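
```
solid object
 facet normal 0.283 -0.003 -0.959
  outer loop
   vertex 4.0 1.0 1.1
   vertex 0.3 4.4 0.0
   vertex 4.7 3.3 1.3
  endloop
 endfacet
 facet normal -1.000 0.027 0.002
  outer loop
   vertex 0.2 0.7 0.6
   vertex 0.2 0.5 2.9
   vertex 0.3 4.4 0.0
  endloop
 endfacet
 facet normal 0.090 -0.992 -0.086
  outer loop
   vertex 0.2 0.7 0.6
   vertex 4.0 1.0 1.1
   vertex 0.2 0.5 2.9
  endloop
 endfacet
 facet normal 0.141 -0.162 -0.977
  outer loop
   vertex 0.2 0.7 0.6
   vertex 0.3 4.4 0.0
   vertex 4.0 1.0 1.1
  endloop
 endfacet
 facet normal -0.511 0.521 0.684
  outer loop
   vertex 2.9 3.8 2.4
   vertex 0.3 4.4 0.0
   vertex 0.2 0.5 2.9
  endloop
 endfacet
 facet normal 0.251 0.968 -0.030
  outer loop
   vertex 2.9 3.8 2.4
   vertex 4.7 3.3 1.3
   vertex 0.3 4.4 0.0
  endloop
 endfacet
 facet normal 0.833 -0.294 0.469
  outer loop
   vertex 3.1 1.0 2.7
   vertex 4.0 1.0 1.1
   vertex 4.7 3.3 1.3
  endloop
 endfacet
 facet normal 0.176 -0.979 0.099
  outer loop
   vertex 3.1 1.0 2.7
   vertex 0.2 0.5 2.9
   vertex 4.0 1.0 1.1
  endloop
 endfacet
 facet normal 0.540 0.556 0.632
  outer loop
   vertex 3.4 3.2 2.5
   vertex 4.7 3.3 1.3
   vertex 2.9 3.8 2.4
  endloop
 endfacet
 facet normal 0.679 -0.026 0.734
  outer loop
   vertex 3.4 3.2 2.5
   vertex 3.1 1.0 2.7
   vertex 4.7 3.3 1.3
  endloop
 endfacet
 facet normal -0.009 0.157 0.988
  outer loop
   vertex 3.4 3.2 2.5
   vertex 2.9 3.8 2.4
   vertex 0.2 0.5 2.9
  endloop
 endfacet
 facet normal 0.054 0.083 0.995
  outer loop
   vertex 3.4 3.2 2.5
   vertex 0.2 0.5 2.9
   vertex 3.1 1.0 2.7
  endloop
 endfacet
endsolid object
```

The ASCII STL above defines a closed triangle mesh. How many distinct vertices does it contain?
8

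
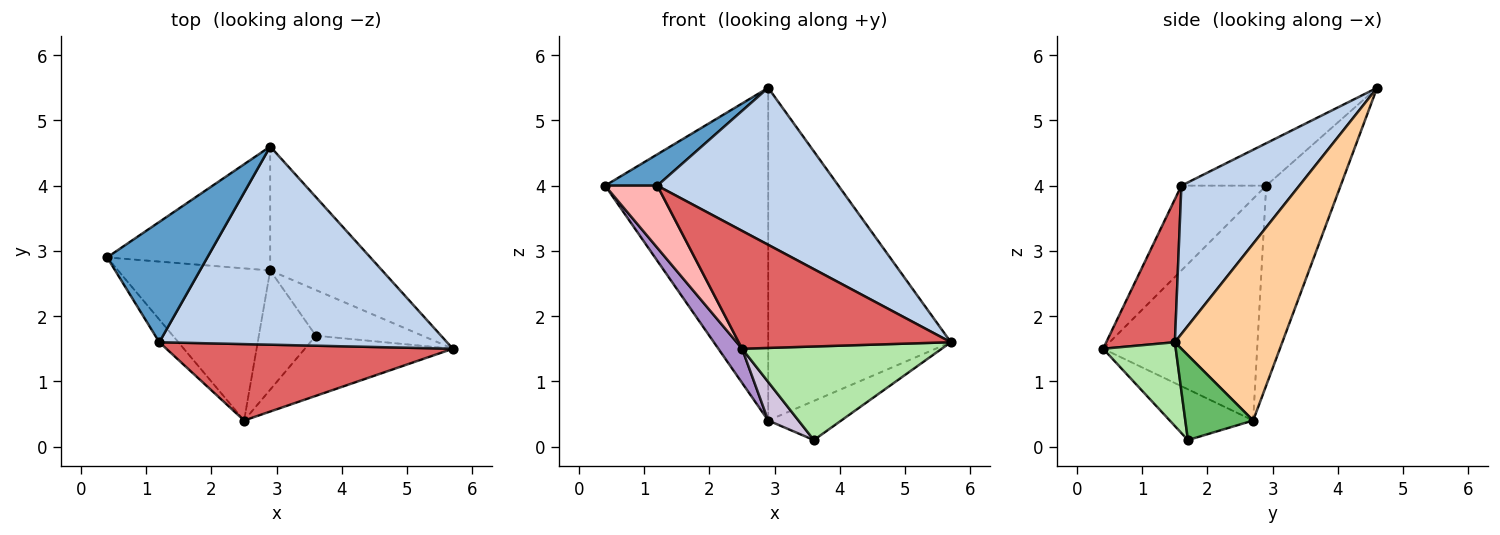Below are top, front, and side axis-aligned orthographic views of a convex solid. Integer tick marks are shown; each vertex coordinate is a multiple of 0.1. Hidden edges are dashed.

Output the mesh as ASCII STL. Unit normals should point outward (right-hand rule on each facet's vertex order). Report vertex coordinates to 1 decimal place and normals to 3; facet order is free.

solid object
 facet normal -0.379 -0.233 0.896
  outer loop
   vertex 1.2 1.6 4.0
   vertex 2.9 4.6 5.5
   vertex 0.4 2.9 4.0
  endloop
 endfacet
 facet normal 0.375 -0.576 0.727
  outer loop
   vertex 1.2 1.6 4.0
   vertex 5.7 1.5 1.6
   vertex 2.9 4.6 5.5
  endloop
 endfacet
 facet normal -0.393 0.862 -0.321
  outer loop
   vertex 2.9 2.7 0.4
   vertex 0.4 2.9 4.0
   vertex 2.9 4.6 5.5
  endloop
 endfacet
 facet normal 0.483 0.821 -0.306
  outer loop
   vertex 2.9 2.7 0.4
   vertex 2.9 4.6 5.5
   vertex 5.7 1.5 1.6
  endloop
 endfacet
 facet normal 0.517 0.557 -0.650
  outer loop
   vertex 2.9 2.7 0.4
   vertex 5.7 1.5 1.6
   vertex 3.6 1.7 0.1
  endloop
 endfacet
 facet normal 0.293 -0.804 -0.517
  outer loop
   vertex 2.5 0.4 1.5
   vertex 3.6 1.7 0.1
   vertex 5.7 1.5 1.6
  endloop
 endfacet
 facet normal 0.262 -0.810 0.525
  outer loop
   vertex 2.5 0.4 1.5
   vertex 5.7 1.5 1.6
   vertex 1.2 1.6 4.0
  endloop
 endfacet
 facet normal -0.836 -0.515 -0.188
  outer loop
   vertex 2.5 0.4 1.5
   vertex 1.2 1.6 4.0
   vertex 0.4 2.9 4.0
  endloop
 endfacet
 facet normal -0.818 -0.126 -0.561
  outer loop
   vertex 2.5 0.4 1.5
   vertex 0.4 2.9 4.0
   vertex 2.9 2.7 0.4
  endloop
 endfacet
 facet normal -0.646 -0.235 -0.726
  outer loop
   vertex 2.5 0.4 1.5
   vertex 2.9 2.7 0.4
   vertex 3.6 1.7 0.1
  endloop
 endfacet
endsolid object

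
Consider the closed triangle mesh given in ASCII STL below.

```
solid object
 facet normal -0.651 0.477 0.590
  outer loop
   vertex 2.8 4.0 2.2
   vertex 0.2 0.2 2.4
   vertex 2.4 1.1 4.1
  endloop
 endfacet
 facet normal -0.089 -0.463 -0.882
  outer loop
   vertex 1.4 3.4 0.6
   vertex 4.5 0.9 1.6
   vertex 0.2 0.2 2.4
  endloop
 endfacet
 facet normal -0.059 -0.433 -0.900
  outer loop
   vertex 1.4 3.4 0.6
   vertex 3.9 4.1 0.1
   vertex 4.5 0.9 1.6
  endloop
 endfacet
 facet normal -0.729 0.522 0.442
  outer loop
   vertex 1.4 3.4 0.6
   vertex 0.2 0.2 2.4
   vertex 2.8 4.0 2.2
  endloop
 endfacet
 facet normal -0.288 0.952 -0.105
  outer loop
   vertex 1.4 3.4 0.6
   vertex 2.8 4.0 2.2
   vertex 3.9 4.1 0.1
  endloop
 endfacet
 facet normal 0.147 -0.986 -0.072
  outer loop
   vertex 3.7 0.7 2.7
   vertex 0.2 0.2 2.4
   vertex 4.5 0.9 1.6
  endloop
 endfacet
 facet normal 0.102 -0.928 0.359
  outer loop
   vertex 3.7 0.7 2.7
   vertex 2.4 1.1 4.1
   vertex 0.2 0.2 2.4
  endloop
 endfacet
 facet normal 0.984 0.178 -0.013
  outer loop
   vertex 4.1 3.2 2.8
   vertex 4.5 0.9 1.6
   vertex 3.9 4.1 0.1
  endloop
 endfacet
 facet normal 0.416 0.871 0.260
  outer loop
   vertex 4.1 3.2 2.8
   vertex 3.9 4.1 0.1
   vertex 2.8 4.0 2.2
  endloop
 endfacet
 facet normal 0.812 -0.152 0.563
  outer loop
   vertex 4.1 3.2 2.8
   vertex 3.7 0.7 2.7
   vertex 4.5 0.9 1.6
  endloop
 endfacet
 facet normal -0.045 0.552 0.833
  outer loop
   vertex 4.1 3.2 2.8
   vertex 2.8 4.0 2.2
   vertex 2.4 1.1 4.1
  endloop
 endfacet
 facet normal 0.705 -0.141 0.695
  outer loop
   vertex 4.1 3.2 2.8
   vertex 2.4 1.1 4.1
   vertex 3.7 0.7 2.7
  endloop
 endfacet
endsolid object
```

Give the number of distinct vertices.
8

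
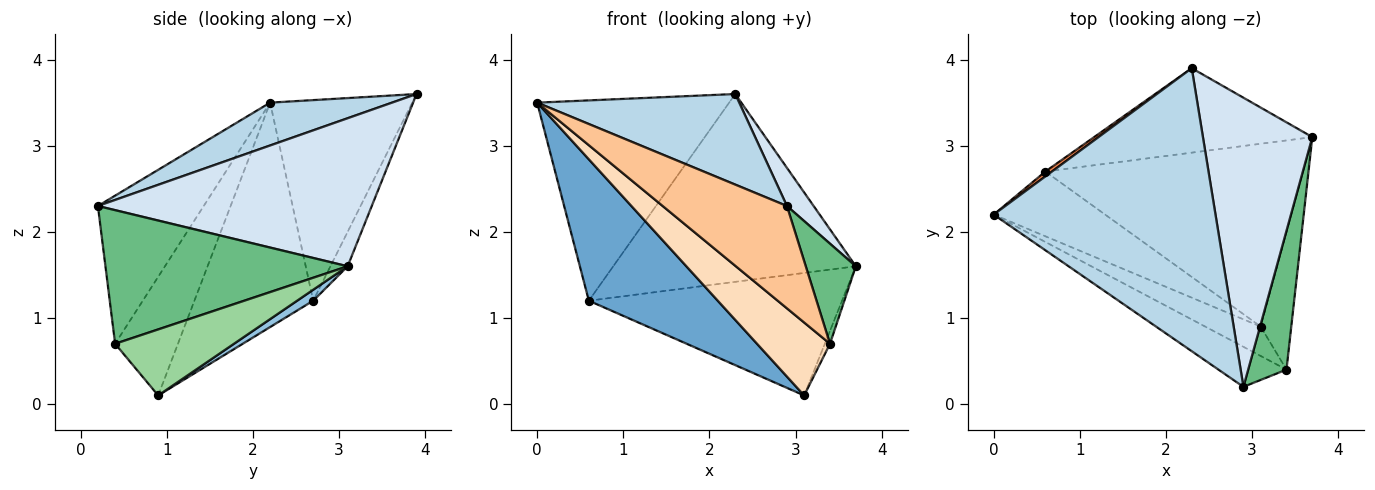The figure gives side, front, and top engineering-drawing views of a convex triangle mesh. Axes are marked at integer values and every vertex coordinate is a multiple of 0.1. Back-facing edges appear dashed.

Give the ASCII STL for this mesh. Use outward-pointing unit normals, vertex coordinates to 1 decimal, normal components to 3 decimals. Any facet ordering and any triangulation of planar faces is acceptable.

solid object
 facet normal -0.642 -0.697 -0.319
  outer loop
   vertex 0.6 2.7 1.2
   vertex 3.1 0.9 0.1
   vertex 0.0 2.2 3.5
  endloop
 endfacet
 facet normal 0.035 0.556 -0.830
  outer loop
   vertex 0.6 2.7 1.2
   vertex 3.7 3.1 1.6
   vertex 3.1 0.9 0.1
  endloop
 endfacet
 facet normal 0.181 -0.300 0.937
  outer loop
   vertex 2.3 3.9 3.6
   vertex 0.0 2.2 3.5
   vertex 2.9 0.2 2.3
  endloop
 endfacet
 facet normal 0.802 -0.078 0.593
  outer loop
   vertex 2.3 3.9 3.6
   vertex 2.9 0.2 2.3
   vertex 3.7 3.1 1.6
  endloop
 endfacet
 facet normal -0.595 0.804 0.020
  outer loop
   vertex 2.3 3.9 3.6
   vertex 0.6 2.7 1.2
   vertex 0.0 2.2 3.5
  endloop
 endfacet
 facet normal -0.065 0.910 -0.409
  outer loop
   vertex 2.3 3.9 3.6
   vertex 3.7 3.1 1.6
   vertex 0.6 2.7 1.2
  endloop
 endfacet
 facet normal -0.621 -0.730 -0.285
  outer loop
   vertex 3.4 0.4 0.7
   vertex 2.9 0.2 2.3
   vertex 0.0 2.2 3.5
  endloop
 endfacet
 facet normal -0.624 -0.725 -0.292
  outer loop
   vertex 3.4 0.4 0.7
   vertex 0.0 2.2 3.5
   vertex 3.1 0.9 0.1
  endloop
 endfacet
 facet normal 0.943 -0.195 0.270
  outer loop
   vertex 3.4 0.4 0.7
   vertex 3.7 3.1 1.6
   vertex 2.9 0.2 2.3
  endloop
 endfacet
 facet normal 0.906 0.039 -0.420
  outer loop
   vertex 3.4 0.4 0.7
   vertex 3.1 0.9 0.1
   vertex 3.7 3.1 1.6
  endloop
 endfacet
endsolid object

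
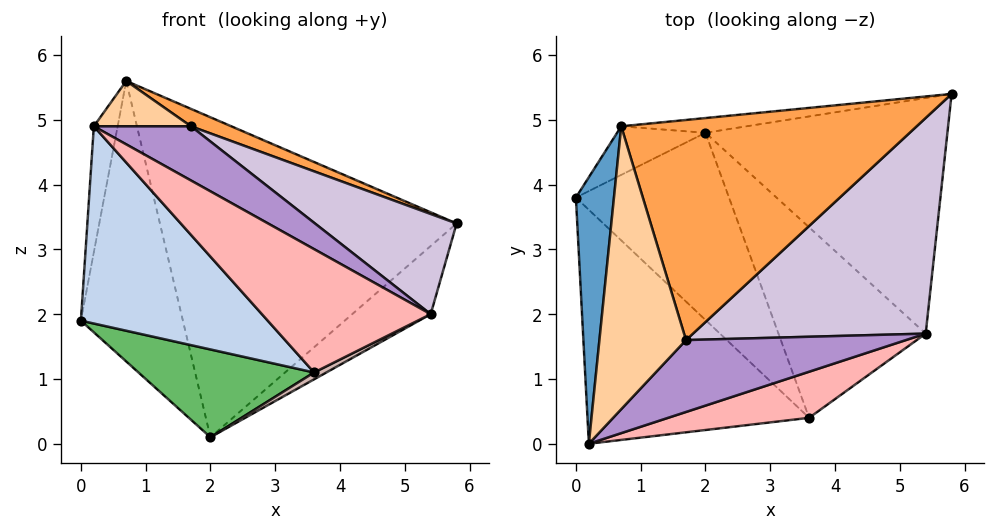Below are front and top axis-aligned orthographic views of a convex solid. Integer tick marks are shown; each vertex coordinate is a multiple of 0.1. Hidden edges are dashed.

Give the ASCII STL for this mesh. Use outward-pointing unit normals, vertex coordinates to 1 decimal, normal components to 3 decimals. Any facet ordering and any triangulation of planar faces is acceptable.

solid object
 facet normal -0.984 0.077 0.163
  outer loop
   vertex 0.7 4.9 5.6
   vertex 0.0 3.8 1.9
   vertex 0.2 0.0 4.9
  endloop
 endfacet
 facet normal -0.614 -0.509 -0.603
  outer loop
   vertex 3.6 0.4 1.1
   vertex 0.2 0.0 4.9
   vertex 0.0 3.8 1.9
  endloop
 endfacet
 facet normal 0.401 -0.072 0.913
  outer loop
   vertex 1.7 1.6 4.9
   vertex 5.8 5.4 3.4
   vertex 0.7 4.9 5.6
  endloop
 endfacet
 facet normal 0.166 -0.156 0.974
  outer loop
   vertex 1.7 1.6 4.9
   vertex 0.7 4.9 5.6
   vertex 0.2 0.0 4.9
  endloop
 endfacet
 facet normal -0.516 -0.364 -0.775
  outer loop
   vertex 2.0 4.8 0.1
   vertex 3.6 0.4 1.1
   vertex 0.0 3.8 1.9
  endloop
 endfacet
 facet normal -0.543 0.828 -0.143
  outer loop
   vertex 2.0 4.8 0.1
   vertex 0.0 3.8 1.9
   vertex 0.7 4.9 5.6
  endloop
 endfacet
 facet normal -0.117 0.992 -0.046
  outer loop
   vertex 2.0 4.8 0.1
   vertex 0.7 4.9 5.6
   vertex 5.8 5.4 3.4
  endloop
 endfacet
 facet normal 0.448 -0.837 0.313
  outer loop
   vertex 5.4 1.7 2.0
   vertex 0.2 0.0 4.9
   vertex 3.6 0.4 1.1
  endloop
 endfacet
 facet normal 0.540 -0.507 0.672
  outer loop
   vertex 5.4 1.7 2.0
   vertex 1.7 1.6 4.9
   vertex 0.2 0.0 4.9
  endloop
 endfacet
 facet normal 0.585 -0.341 0.735
  outer loop
   vertex 5.4 1.7 2.0
   vertex 5.8 5.4 3.4
   vertex 1.7 1.6 4.9
  endloop
 endfacet
 facet normal 0.620 0.218 -0.754
  outer loop
   vertex 5.4 1.7 2.0
   vertex 2.0 4.8 0.1
   vertex 5.8 5.4 3.4
  endloop
 endfacet
 facet normal 0.465 -0.032 -0.885
  outer loop
   vertex 5.4 1.7 2.0
   vertex 3.6 0.4 1.1
   vertex 2.0 4.8 0.1
  endloop
 endfacet
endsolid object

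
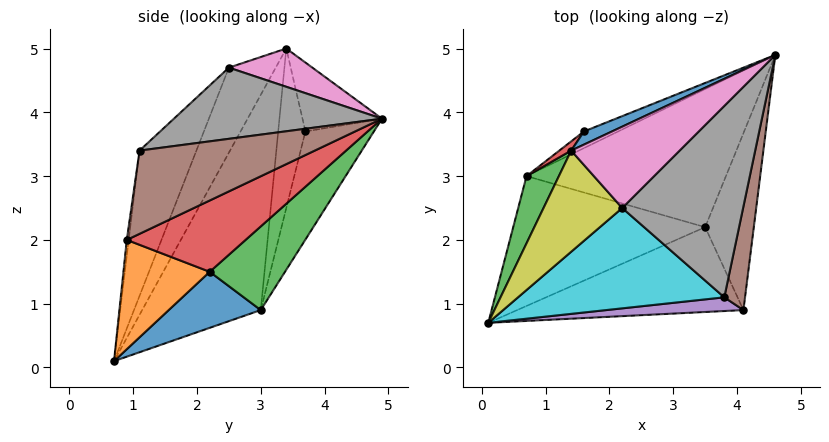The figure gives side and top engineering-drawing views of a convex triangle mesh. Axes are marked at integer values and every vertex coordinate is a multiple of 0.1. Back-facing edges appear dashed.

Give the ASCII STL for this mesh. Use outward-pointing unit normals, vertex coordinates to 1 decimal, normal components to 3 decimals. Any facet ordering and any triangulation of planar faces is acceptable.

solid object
 facet normal -0.376 0.914 0.153
  outer loop
   vertex 1.6 3.7 3.7
   vertex 1.4 3.4 5.0
   vertex 4.6 4.9 3.9
  endloop
 endfacet
 facet normal -0.362 0.925 -0.115
  outer loop
   vertex 0.7 3.0 0.9
   vertex 1.6 3.7 3.7
   vertex 4.6 4.9 3.9
  endloop
 endfacet
 facet normal -0.968 0.202 0.146
  outer loop
   vertex 0.7 3.0 0.9
   vertex 0.1 0.7 0.1
   vertex 1.4 3.4 5.0
  endloop
 endfacet
 facet normal -0.710 0.702 0.053
  outer loop
   vertex 0.7 3.0 0.9
   vertex 1.4 3.4 5.0
   vertex 1.6 3.7 3.7
  endloop
 endfacet
 facet normal -0.016 -0.990 0.138
  outer loop
   vertex 4.1 0.9 2.0
   vertex 3.8 1.1 3.4
   vertex 0.1 0.7 0.1
  endloop
 endfacet
 facet normal 0.944 -0.230 0.235
  outer loop
   vertex 4.1 0.9 2.0
   vertex 4.6 4.9 3.9
   vertex 3.8 1.1 3.4
  endloop
 endfacet
 facet normal 0.333 -0.018 0.943
  outer loop
   vertex 2.2 2.5 4.7
   vertex 4.6 4.9 3.9
   vertex 1.4 3.4 5.0
  endloop
 endfacet
 facet normal 0.496 -0.215 0.842
  outer loop
   vertex 2.2 2.5 4.7
   vertex 3.8 1.1 3.4
   vertex 4.6 4.9 3.9
  endloop
 endfacet
 facet normal -0.551 -0.660 0.510
  outer loop
   vertex 2.2 2.5 4.7
   vertex 1.4 3.4 5.0
   vertex 0.1 0.7 0.1
  endloop
 endfacet
 facet normal -0.332 -0.817 0.471
  outer loop
   vertex 2.2 2.5 4.7
   vertex 0.1 0.7 0.1
   vertex 3.8 1.1 3.4
  endloop
 endfacet
 facet normal 0.271 0.252 -0.929
  outer loop
   vertex 3.5 2.2 1.5
   vertex 0.1 0.7 0.1
   vertex 0.7 3.0 0.9
  endloop
 endfacet
 facet normal 0.430 -0.144 -0.891
  outer loop
   vertex 3.5 2.2 1.5
   vertex 4.1 0.9 2.0
   vertex 0.1 0.7 0.1
  endloop
 endfacet
 facet normal 0.323 0.552 -0.769
  outer loop
   vertex 3.5 2.2 1.5
   vertex 0.7 3.0 0.9
   vertex 4.6 4.9 3.9
  endloop
 endfacet
 facet normal 0.815 0.162 -0.556
  outer loop
   vertex 3.5 2.2 1.5
   vertex 4.6 4.9 3.9
   vertex 4.1 0.9 2.0
  endloop
 endfacet
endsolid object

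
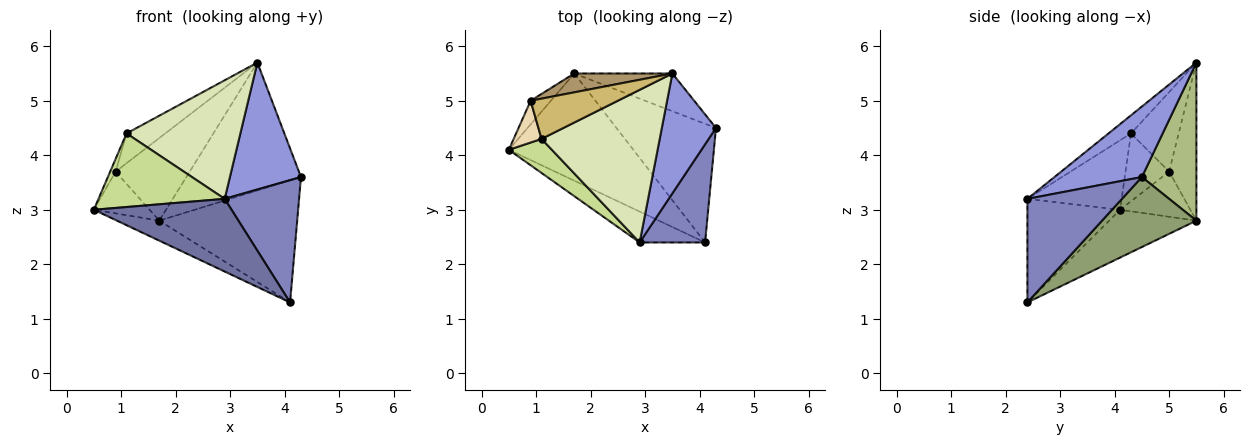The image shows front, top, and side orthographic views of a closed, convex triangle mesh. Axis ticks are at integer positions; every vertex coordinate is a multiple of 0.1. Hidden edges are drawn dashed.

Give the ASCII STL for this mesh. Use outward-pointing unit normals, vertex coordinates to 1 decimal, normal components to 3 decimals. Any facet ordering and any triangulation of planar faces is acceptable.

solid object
 facet normal -0.527 -0.782 -0.333
  outer loop
   vertex 2.9 2.4 3.2
   vertex 0.5 4.1 3.0
   vertex 4.1 2.4 1.3
  endloop
 endfacet
 facet normal 0.704 -0.554 0.445
  outer loop
   vertex 2.9 2.4 3.2
   vertex 4.1 2.4 1.3
   vertex 4.3 4.5 3.6
  endloop
 endfacet
 facet normal 0.667 -0.542 0.512
  outer loop
   vertex 3.5 5.5 5.7
   vertex 2.9 2.4 3.2
   vertex 4.3 4.5 3.6
  endloop
 endfacet
 facet normal -0.353 0.171 -0.920
  outer loop
   vertex 1.7 5.5 2.8
   vertex 4.1 2.4 1.3
   vertex 0.5 4.1 3.0
  endloop
 endfacet
 facet normal 0.440 0.644 -0.626
  outer loop
   vertex 1.7 5.5 2.8
   vertex 4.3 4.5 3.6
   vertex 4.1 2.4 1.3
  endloop
 endfacet
 facet normal 0.415 0.873 -0.258
  outer loop
   vertex 1.7 5.5 2.8
   vertex 3.5 5.5 5.7
   vertex 4.3 4.5 3.6
  endloop
 endfacet
 facet normal -0.561 -0.751 0.348
  outer loop
   vertex 1.1 4.3 4.4
   vertex 0.5 4.1 3.0
   vertex 2.9 2.4 3.2
  endloop
 endfacet
 facet normal -0.120 -0.609 0.784
  outer loop
   vertex 1.1 4.3 4.4
   vertex 2.9 2.4 3.2
   vertex 3.5 5.5 5.7
  endloop
 endfacet
 facet normal -0.338 0.918 0.210
  outer loop
   vertex 0.9 5.0 3.7
   vertex 3.5 5.5 5.7
   vertex 1.7 5.5 2.8
  endloop
 endfacet
 facet normal -0.591 0.480 0.649
  outer loop
   vertex 0.9 5.0 3.7
   vertex 1.1 4.3 4.4
   vertex 3.5 5.5 5.7
  endloop
 endfacet
 facet normal -0.739 0.586 -0.331
  outer loop
   vertex 0.9 5.0 3.7
   vertex 1.7 5.5 2.8
   vertex 0.5 4.1 3.0
  endloop
 endfacet
 facet normal -0.919 0.115 0.377
  outer loop
   vertex 0.9 5.0 3.7
   vertex 0.5 4.1 3.0
   vertex 1.1 4.3 4.4
  endloop
 endfacet
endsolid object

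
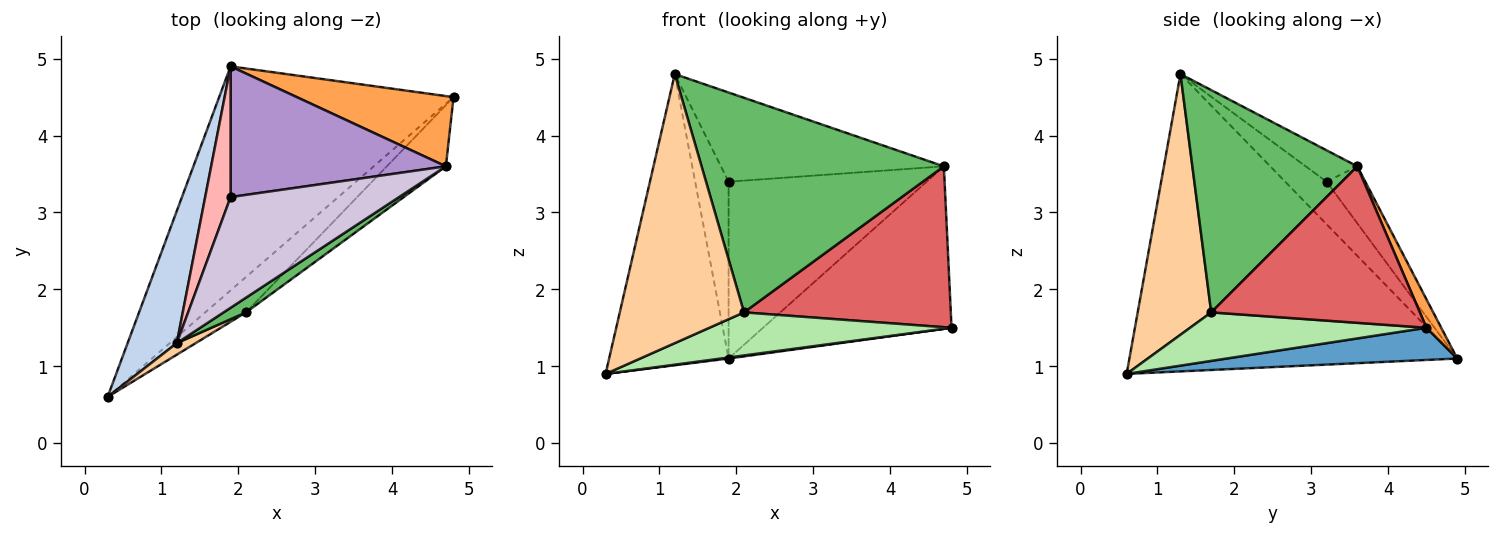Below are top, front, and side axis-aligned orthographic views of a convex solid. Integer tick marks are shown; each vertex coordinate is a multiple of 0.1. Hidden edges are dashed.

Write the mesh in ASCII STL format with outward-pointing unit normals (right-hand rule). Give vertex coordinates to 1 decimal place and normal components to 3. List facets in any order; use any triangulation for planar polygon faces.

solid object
 facet normal 0.136 -0.005 -0.991
  outer loop
   vertex 1.9 4.9 1.1
   vertex 4.8 4.5 1.5
   vertex 0.3 0.6 0.9
  endloop
 endfacet
 facet normal -0.928 0.338 0.154
  outer loop
   vertex 1.2 1.3 4.8
   vertex 1.9 4.9 1.1
   vertex 0.3 0.6 0.9
  endloop
 endfacet
 facet normal 0.072 0.916 0.396
  outer loop
   vertex 4.7 3.6 3.6
   vertex 4.8 4.5 1.5
   vertex 1.9 4.9 1.1
  endloop
 endfacet
 facet normal 0.509 -0.860 0.037
  outer loop
   vertex 2.1 1.7 1.7
   vertex 1.2 1.3 4.8
   vertex 0.3 0.6 0.9
  endloop
 endfacet
 facet normal 0.562 -0.825 0.057
  outer loop
   vertex 2.1 1.7 1.7
   vertex 4.7 3.6 3.6
   vertex 1.2 1.3 4.8
  endloop
 endfacet
 facet normal 0.602 -0.617 -0.507
  outer loop
   vertex 2.1 1.7 1.7
   vertex 0.3 0.6 0.9
   vertex 4.8 4.5 1.5
  endloop
 endfacet
 facet normal 0.686 -0.680 -0.259
  outer loop
   vertex 2.1 1.7 1.7
   vertex 4.8 4.5 1.5
   vertex 4.7 3.6 3.6
  endloop
 endfacet
 facet normal -0.705 0.570 0.422
  outer loop
   vertex 1.9 3.2 3.4
   vertex 1.9 4.9 1.1
   vertex 1.2 1.3 4.8
  endloop
 endfacet
 facet normal -0.155 0.794 0.587
  outer loop
   vertex 1.9 3.2 3.4
   vertex 4.7 3.6 3.6
   vertex 1.9 4.9 1.1
  endloop
 endfacet
 facet normal -0.144 0.621 0.771
  outer loop
   vertex 1.9 3.2 3.4
   vertex 1.2 1.3 4.8
   vertex 4.7 3.6 3.6
  endloop
 endfacet
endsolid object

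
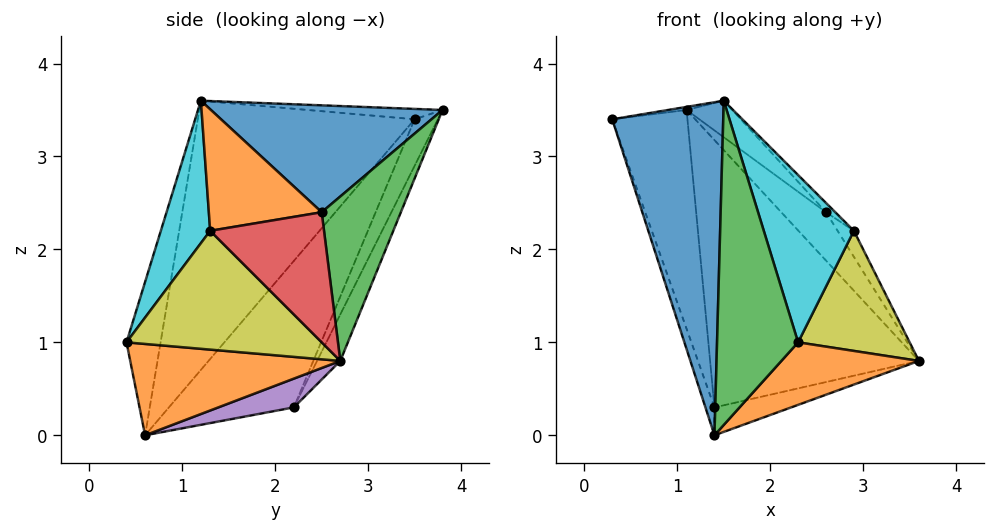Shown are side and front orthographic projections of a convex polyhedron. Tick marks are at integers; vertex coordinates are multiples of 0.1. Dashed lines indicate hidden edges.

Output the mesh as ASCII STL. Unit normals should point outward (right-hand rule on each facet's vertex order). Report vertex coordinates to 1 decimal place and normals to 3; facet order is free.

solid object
 facet normal -0.886 -0.453 0.100
  outer loop
   vertex 1.5 1.2 3.6
   vertex 0.3 3.5 3.4
   vertex 1.4 0.6 0.0
  endloop
 endfacet
 facet normal 0.634 -0.415 -0.653
  outer loop
   vertex 2.3 0.4 1.0
   vertex 1.4 0.6 0.0
   vertex 3.6 2.7 0.8
  endloop
 endfacet
 facet normal -0.382 -0.910 0.162
  outer loop
   vertex 2.3 0.4 1.0
   vertex 1.5 1.2 3.6
   vertex 1.4 0.6 0.0
  endloop
 endfacet
 facet normal -0.931 0.067 -0.359
  outer loop
   vertex 1.4 2.2 0.3
   vertex 1.4 0.6 0.0
   vertex 0.3 3.5 3.4
  endloop
 endfacet
 facet normal 0.179 0.181 -0.967
  outer loop
   vertex 1.4 2.2 0.3
   vertex 3.6 2.7 0.8
   vertex 1.4 0.6 0.0
  endloop
 endfacet
 facet normal -0.131 0.018 0.991
  outer loop
   vertex 1.1 3.8 3.5
   vertex 0.3 3.5 3.4
   vertex 1.5 1.2 3.6
  endloop
 endfacet
 facet normal -0.263 0.853 -0.451
  outer loop
   vertex 1.1 3.8 3.5
   vertex 1.4 2.2 0.3
   vertex 0.3 3.5 3.4
  endloop
 endfacet
 facet normal -0.099 0.886 -0.452
  outer loop
   vertex 1.1 3.8 3.5
   vertex 3.6 2.7 0.8
   vertex 1.4 2.2 0.3
  endloop
 endfacet
 facet normal 0.867 -0.495 -0.062
  outer loop
   vertex 2.9 1.3 2.2
   vertex 2.3 0.4 1.0
   vertex 3.6 2.7 0.8
  endloop
 endfacet
 facet normal 0.443 -0.809 0.385
  outer loop
   vertex 2.9 1.3 2.2
   vertex 1.5 1.2 3.6
   vertex 2.3 0.4 1.0
  endloop
 endfacet
 facet normal 0.657 0.130 0.743
  outer loop
   vertex 2.6 2.5 2.4
   vertex 1.1 3.8 3.5
   vertex 1.5 1.2 3.6
  endloop
 endfacet
 facet normal 0.704 0.058 0.708
  outer loop
   vertex 2.6 2.5 2.4
   vertex 1.5 1.2 3.6
   vertex 2.9 1.3 2.2
  endloop
 endfacet
 facet normal 0.745 0.421 0.518
  outer loop
   vertex 2.6 2.5 2.4
   vertex 3.6 2.7 0.8
   vertex 1.1 3.8 3.5
  endloop
 endfacet
 facet normal 0.835 0.119 0.537
  outer loop
   vertex 2.6 2.5 2.4
   vertex 2.9 1.3 2.2
   vertex 3.6 2.7 0.8
  endloop
 endfacet
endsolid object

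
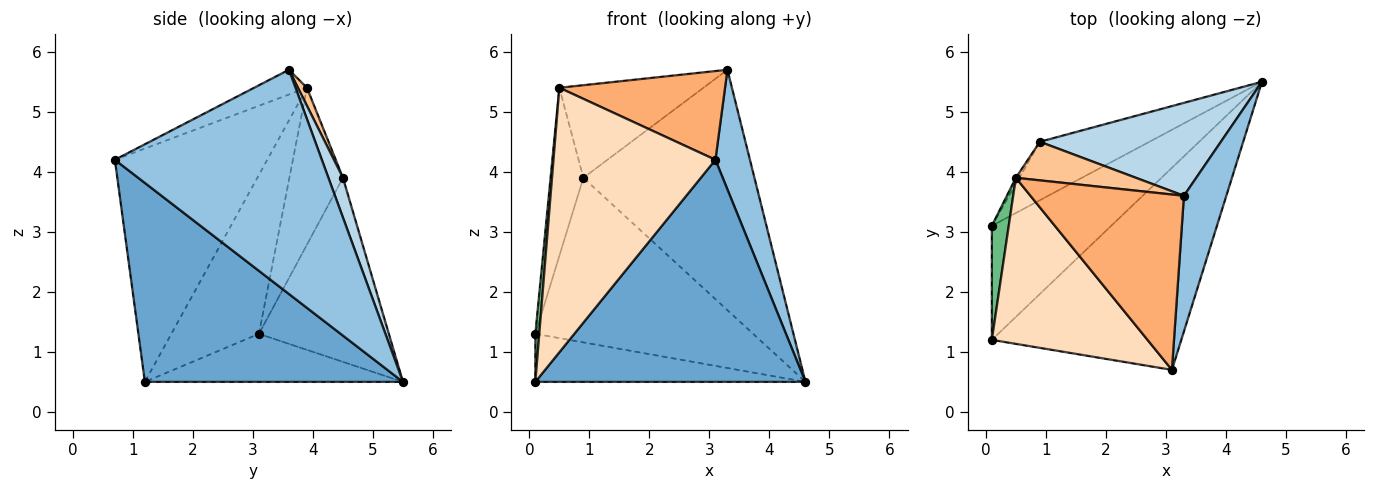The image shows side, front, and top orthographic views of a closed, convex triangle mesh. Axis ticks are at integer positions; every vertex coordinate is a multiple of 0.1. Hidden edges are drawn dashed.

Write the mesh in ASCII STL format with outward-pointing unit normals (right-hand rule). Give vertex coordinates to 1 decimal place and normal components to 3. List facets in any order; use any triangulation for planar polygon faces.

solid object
 facet normal 0.577 -0.604 -0.550
  outer loop
   vertex 3.1 0.7 4.2
   vertex 0.1 1.2 0.5
   vertex 4.6 5.5 0.5
  endloop
 endfacet
 facet normal 0.970 -0.162 0.183
  outer loop
   vertex 3.3 3.6 5.7
   vertex 3.1 0.7 4.2
   vertex 4.6 5.5 0.5
  endloop
 endfacet
 facet normal 0.079 0.930 0.359
  outer loop
   vertex 0.9 4.5 3.9
   vertex 3.3 3.6 5.7
   vertex 4.6 5.5 0.5
  endloop
 endfacet
 facet normal -0.348 0.364 -0.864
  outer loop
   vertex 0.1 3.1 1.3
   vertex 4.6 5.5 0.5
   vertex 0.1 1.2 0.5
  endloop
 endfacet
 facet normal -0.490 0.822 -0.292
  outer loop
   vertex 0.1 3.1 1.3
   vertex 0.9 4.5 3.9
   vertex 4.6 5.5 0.5
  endloop
 endfacet
 facet normal -0.143 -0.447 0.883
  outer loop
   vertex 0.5 3.9 5.4
   vertex 3.1 0.7 4.2
   vertex 3.3 3.6 5.7
  endloop
 endfacet
 facet normal 0.058 0.922 0.384
  outer loop
   vertex 0.5 3.9 5.4
   vertex 3.3 3.6 5.7
   vertex 0.9 4.5 3.9
  endloop
 endfacet
 facet normal -0.623 -0.662 0.416
  outer loop
   vertex 0.5 3.9 5.4
   vertex 0.1 1.2 0.5
   vertex 3.1 0.7 4.2
  endloop
 endfacet
 facet normal -0.993 -0.044 0.106
  outer loop
   vertex 0.5 3.9 5.4
   vertex 0.1 3.1 1.3
   vertex 0.1 1.2 0.5
  endloop
 endfacet
 facet normal -0.853 0.522 -0.019
  outer loop
   vertex 0.5 3.9 5.4
   vertex 0.9 4.5 3.9
   vertex 0.1 3.1 1.3
  endloop
 endfacet
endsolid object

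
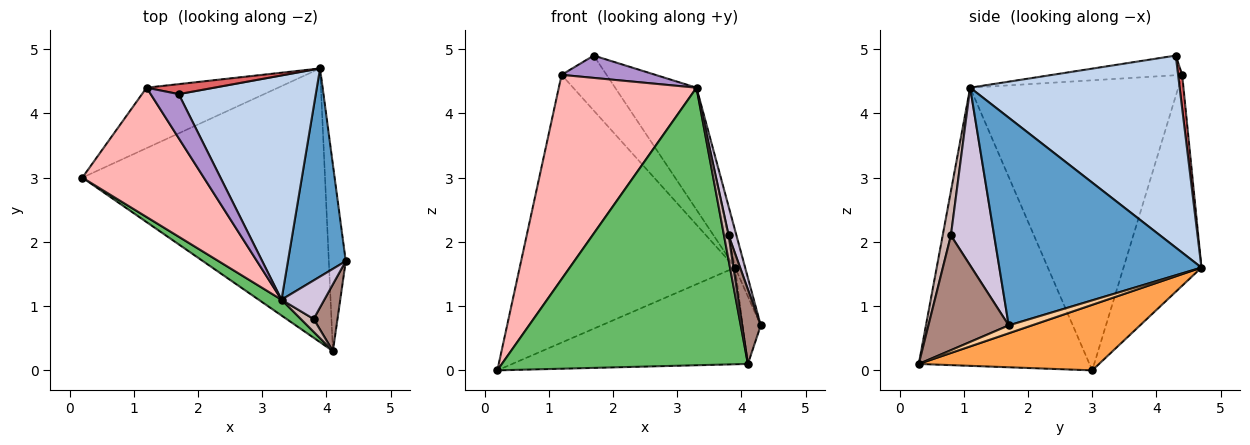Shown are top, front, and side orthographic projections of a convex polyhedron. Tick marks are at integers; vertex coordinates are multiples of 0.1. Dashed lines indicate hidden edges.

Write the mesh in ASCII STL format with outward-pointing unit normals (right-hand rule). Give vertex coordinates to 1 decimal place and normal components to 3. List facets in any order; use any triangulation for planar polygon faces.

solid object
 facet normal 0.962 0.048 0.268
  outer loop
   vertex 3.3 1.1 4.4
   vertex 4.3 1.7 0.7
   vertex 3.9 4.7 1.6
  endloop
 endfacet
 facet normal 0.776 0.301 0.554
  outer loop
   vertex 3.3 1.1 4.4
   vertex 3.9 4.7 1.6
   vertex 1.7 4.3 4.9
  endloop
 endfacet
 facet normal 0.247 0.323 -0.914
  outer loop
   vertex 4.1 0.3 0.1
   vertex 0.2 3.0 0.0
   vertex 3.9 4.7 1.6
  endloop
 endfacet
 facet normal 0.401 0.312 -0.861
  outer loop
   vertex 4.1 0.3 0.1
   vertex 3.9 4.7 1.6
   vertex 4.3 1.7 0.7
  endloop
 endfacet
 facet normal -0.569 -0.821 0.047
  outer loop
   vertex 4.1 0.3 0.1
   vertex 3.3 1.1 4.4
   vertex 0.2 3.0 0.0
  endloop
 endfacet
 facet normal -0.333 0.920 -0.208
  outer loop
   vertex 1.2 4.4 4.6
   vertex 3.9 4.7 1.6
   vertex 0.2 3.0 0.0
  endloop
 endfacet
 facet normal 0.089 0.980 0.178
  outer loop
   vertex 1.2 4.4 4.6
   vertex 1.7 4.3 4.9
   vertex 3.9 4.7 1.6
  endloop
 endfacet
 facet normal -0.787 -0.521 0.330
  outer loop
   vertex 1.2 4.4 4.6
   vertex 0.2 3.0 0.0
   vertex 3.3 1.1 4.4
  endloop
 endfacet
 facet normal -0.530 -0.383 0.756
  outer loop
   vertex 1.2 4.4 4.6
   vertex 3.3 1.1 4.4
   vertex 1.7 4.3 4.9
  endloop
 endfacet
 facet normal 0.958 -0.173 0.231
  outer loop
   vertex 3.8 0.8 2.1
   vertex 4.3 1.7 0.7
   vertex 3.3 1.1 4.4
  endloop
 endfacet
 facet normal 0.955 -0.221 0.199
  outer loop
   vertex 3.8 0.8 2.1
   vertex 4.1 0.3 0.1
   vertex 4.3 1.7 0.7
  endloop
 endfacet
 facet normal 0.844 -0.476 0.246
  outer loop
   vertex 3.8 0.8 2.1
   vertex 3.3 1.1 4.4
   vertex 4.1 0.3 0.1
  endloop
 endfacet
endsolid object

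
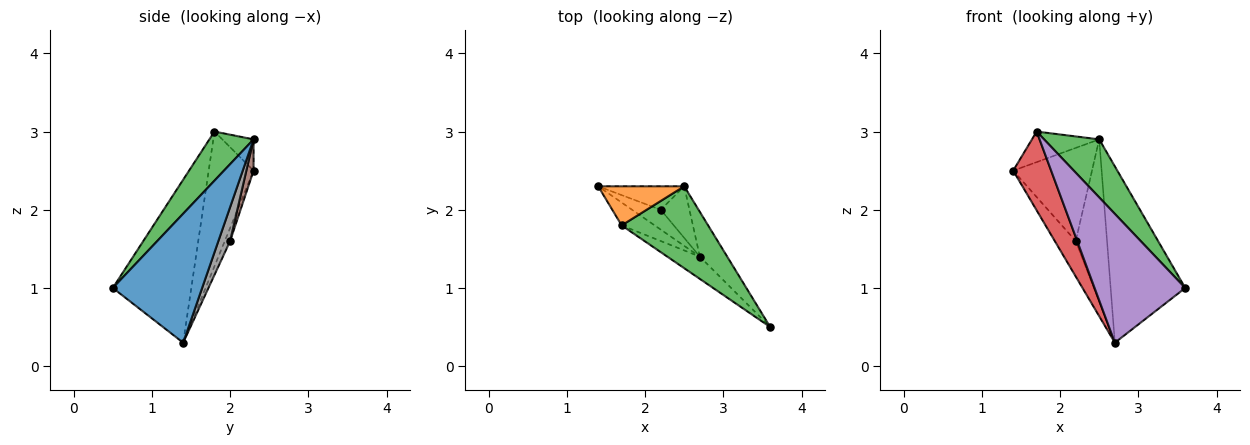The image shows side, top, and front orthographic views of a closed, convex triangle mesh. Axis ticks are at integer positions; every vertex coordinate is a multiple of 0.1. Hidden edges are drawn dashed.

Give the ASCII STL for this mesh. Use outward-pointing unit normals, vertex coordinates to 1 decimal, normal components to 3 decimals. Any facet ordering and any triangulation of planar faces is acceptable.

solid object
 facet normal 0.758 0.633 -0.161
  outer loop
   vertex 2.7 1.4 0.3
   vertex 2.5 2.3 2.9
   vertex 3.6 0.5 1.0
  endloop
 endfacet
 facet normal -0.275 0.592 0.757
  outer loop
   vertex 1.7 1.8 3.0
   vertex 2.5 2.3 2.9
   vertex 1.4 2.3 2.5
  endloop
 endfacet
 facet normal 0.420 -0.525 0.740
  outer loop
   vertex 1.7 1.8 3.0
   vertex 3.6 0.5 1.0
   vertex 2.5 2.3 2.9
  endloop
 endfacet
 facet normal -0.751 -0.634 -0.184
  outer loop
   vertex 1.7 1.8 3.0
   vertex 1.4 2.3 2.5
   vertex 2.7 1.4 0.3
  endloop
 endfacet
 facet normal -0.649 -0.750 -0.129
  outer loop
   vertex 1.7 1.8 3.0
   vertex 2.7 1.4 0.3
   vertex 3.6 0.5 1.0
  endloop
 endfacet
 facet normal 0.088 0.966 -0.243
  outer loop
   vertex 2.2 2.0 1.6
   vertex 1.4 2.3 2.5
   vertex 2.5 2.3 2.9
  endloop
 endfacet
 facet normal -0.217 0.852 -0.477
  outer loop
   vertex 2.2 2.0 1.6
   vertex 2.7 1.4 0.3
   vertex 1.4 2.3 2.5
  endloop
 endfacet
 facet normal 0.337 0.898 -0.285
  outer loop
   vertex 2.2 2.0 1.6
   vertex 2.5 2.3 2.9
   vertex 2.7 1.4 0.3
  endloop
 endfacet
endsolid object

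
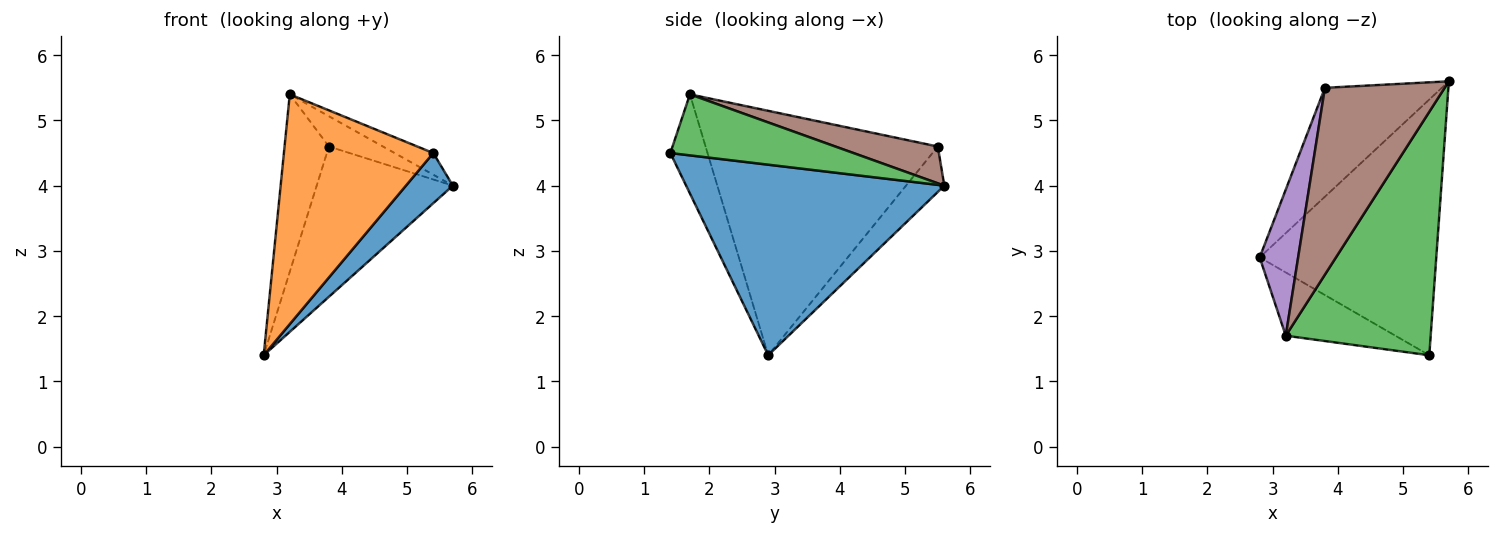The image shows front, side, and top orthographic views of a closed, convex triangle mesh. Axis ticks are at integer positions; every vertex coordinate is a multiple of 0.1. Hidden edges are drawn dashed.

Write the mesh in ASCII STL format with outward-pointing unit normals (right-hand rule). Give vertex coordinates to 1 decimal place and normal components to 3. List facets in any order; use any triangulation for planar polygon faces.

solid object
 facet normal 0.727 -0.132 -0.674
  outer loop
   vertex 5.4 1.4 4.5
   vertex 2.8 2.9 1.4
   vertex 5.7 5.6 4.0
  endloop
 endfacet
 facet normal -0.233 -0.938 -0.258
  outer loop
   vertex 3.2 1.7 5.4
   vertex 2.8 2.9 1.4
   vertex 5.4 1.4 4.5
  endloop
 endfacet
 facet normal 0.387 0.082 0.918
  outer loop
   vertex 3.2 1.7 5.4
   vertex 5.4 1.4 4.5
   vertex 5.7 5.6 4.0
  endloop
 endfacet
 facet normal -0.222 0.790 -0.572
  outer loop
   vertex 3.8 5.5 4.6
   vertex 5.7 5.6 4.0
   vertex 2.8 2.9 1.4
  endloop
 endfacet
 facet normal -0.971 0.185 0.153
  outer loop
   vertex 3.8 5.5 4.6
   vertex 2.8 2.9 1.4
   vertex 3.2 1.7 5.4
  endloop
 endfacet
 facet normal 0.290 0.153 0.945
  outer loop
   vertex 3.8 5.5 4.6
   vertex 3.2 1.7 5.4
   vertex 5.7 5.6 4.0
  endloop
 endfacet
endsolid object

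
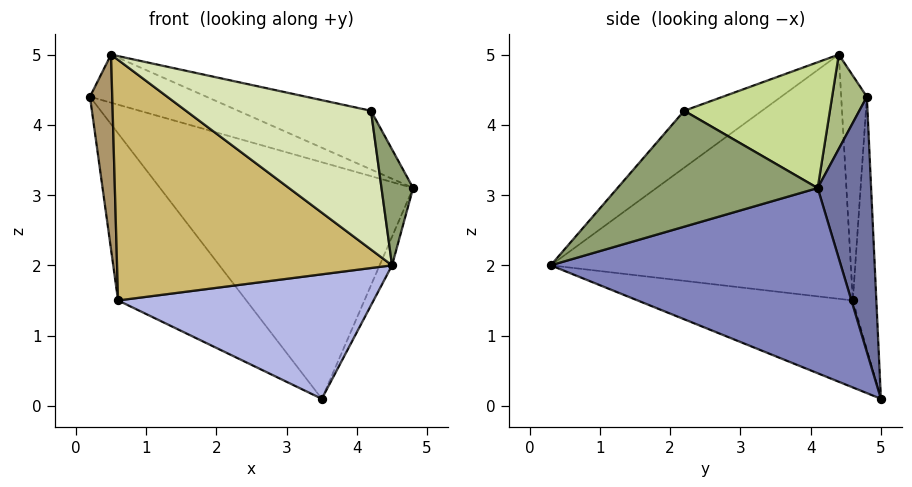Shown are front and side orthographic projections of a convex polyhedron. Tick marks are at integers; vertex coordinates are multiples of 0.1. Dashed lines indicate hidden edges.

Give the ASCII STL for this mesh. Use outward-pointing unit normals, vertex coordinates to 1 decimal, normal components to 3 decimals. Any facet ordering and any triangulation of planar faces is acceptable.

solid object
 facet normal 0.202 0.959 0.200
  outer loop
   vertex 3.5 5.0 0.1
   vertex 0.2 4.8 4.4
   vertex 4.8 4.1 3.1
  endloop
 endfacet
 facet normal 0.921 0.039 -0.387
  outer loop
   vertex 3.5 5.0 0.1
   vertex 4.8 4.1 3.1
   vertex 4.5 0.3 2.0
  endloop
 endfacet
 facet normal -0.180 0.979 -0.092
  outer loop
   vertex 0.6 4.6 1.5
   vertex 0.2 4.8 4.4
   vertex 3.5 5.0 0.1
  endloop
 endfacet
 facet normal -0.349 -0.414 -0.841
  outer loop
   vertex 0.6 4.6 1.5
   vertex 3.5 5.0 0.1
   vertex 4.5 0.3 2.0
  endloop
 endfacet
 facet normal 0.954 -0.151 0.260
  outer loop
   vertex 4.2 2.2 4.2
   vertex 4.5 0.3 2.0
   vertex 4.8 4.1 3.1
  endloop
 endfacet
 facet normal 0.256 0.858 0.444
  outer loop
   vertex 0.5 4.4 5.0
   vertex 4.8 4.1 3.1
   vertex 0.2 4.8 4.4
  endloop
 endfacet
 facet normal 0.398 0.362 0.843
  outer loop
   vertex 0.5 4.4 5.0
   vertex 4.2 2.2 4.2
   vertex 4.8 4.1 3.1
  endloop
 endfacet
 facet normal -0.311 -0.740 0.597
  outer loop
   vertex 0.5 4.4 5.0
   vertex 4.5 0.3 2.0
   vertex 4.2 2.2 4.2
  endloop
 endfacet
 facet normal -0.754 -0.654 -0.059
  outer loop
   vertex 0.5 4.4 5.0
   vertex 0.2 4.8 4.4
   vertex 0.6 4.6 1.5
  endloop
 endfacet
 facet normal -0.736 -0.674 -0.060
  outer loop
   vertex 0.5 4.4 5.0
   vertex 0.6 4.6 1.5
   vertex 4.5 0.3 2.0
  endloop
 endfacet
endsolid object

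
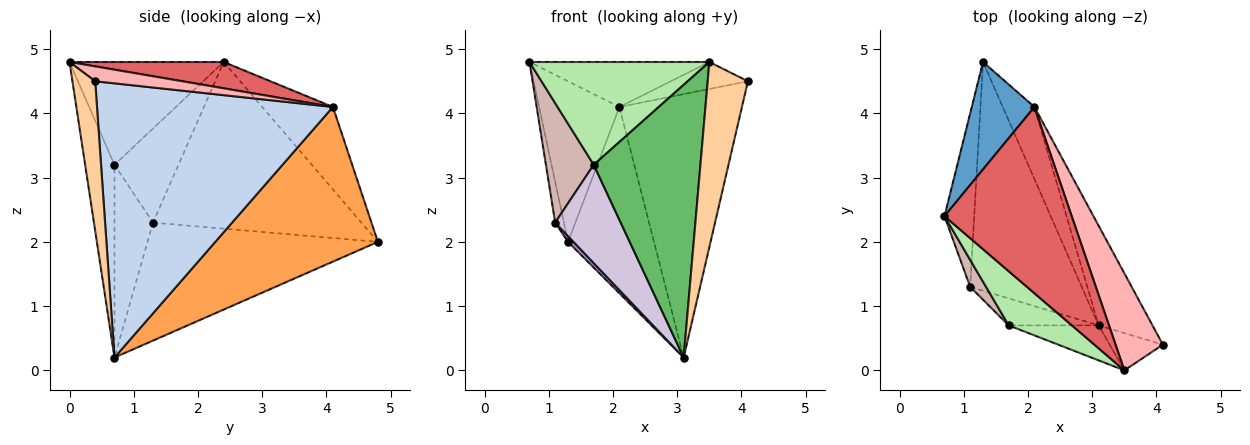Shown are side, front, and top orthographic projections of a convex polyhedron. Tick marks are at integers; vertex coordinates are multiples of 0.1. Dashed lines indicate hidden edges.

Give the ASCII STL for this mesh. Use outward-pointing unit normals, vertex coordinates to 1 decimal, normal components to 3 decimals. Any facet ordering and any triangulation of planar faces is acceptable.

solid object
 facet normal -0.590 0.671 0.449
  outer loop
   vertex 2.1 4.1 4.1
   vertex 1.3 4.8 2.0
   vertex 0.7 2.4 4.8
  endloop
 endfacet
 facet normal 0.874 0.454 -0.172
  outer loop
   vertex 2.1 4.1 4.1
   vertex 4.1 0.4 4.5
   vertex 3.1 0.7 0.2
  endloop
 endfacet
 facet normal 0.870 0.460 -0.178
  outer loop
   vertex 2.1 4.1 4.1
   vertex 3.1 0.7 0.2
   vertex 1.3 4.8 2.0
  endloop
 endfacet
 facet normal 0.485 -0.857 -0.173
  outer loop
   vertex 3.5 0.0 4.8
   vertex 3.1 0.7 0.2
   vertex 4.1 0.4 4.5
  endloop
 endfacet
 facet normal -0.263 -0.957 -0.123
  outer loop
   vertex 3.5 0.0 4.8
   vertex 1.7 0.7 3.2
   vertex 3.1 0.7 0.2
  endloop
 endfacet
 facet normal -0.604 -0.705 0.371
  outer loop
   vertex 3.5 0.0 4.8
   vertex 0.7 2.4 4.8
   vertex 1.7 0.7 3.2
  endloop
 endfacet
 facet normal 0.197 0.230 0.953
  outer loop
   vertex 3.5 0.0 4.8
   vertex 2.1 4.1 4.1
   vertex 0.7 2.4 4.8
  endloop
 endfacet
 facet normal 0.290 0.256 0.922
  outer loop
   vertex 3.5 0.0 4.8
   vertex 4.1 0.4 4.5
   vertex 2.1 4.1 4.1
  endloop
 endfacet
 facet normal -0.727 -0.017 -0.687
  outer loop
   vertex 1.1 1.3 2.3
   vertex 1.3 4.8 2.0
   vertex 3.1 0.7 0.2
  endloop
 endfacet
 facet normal -0.493 -0.839 -0.230
  outer loop
   vertex 1.1 1.3 2.3
   vertex 3.1 0.7 0.2
   vertex 1.7 0.7 3.2
  endloop
 endfacet
 facet normal -0.984 0.041 -0.175
  outer loop
   vertex 1.1 1.3 2.3
   vertex 0.7 2.4 4.8
   vertex 1.3 4.8 2.0
  endloop
 endfacet
 facet normal -0.794 -0.593 0.134
  outer loop
   vertex 1.1 1.3 2.3
   vertex 1.7 0.7 3.2
   vertex 0.7 2.4 4.8
  endloop
 endfacet
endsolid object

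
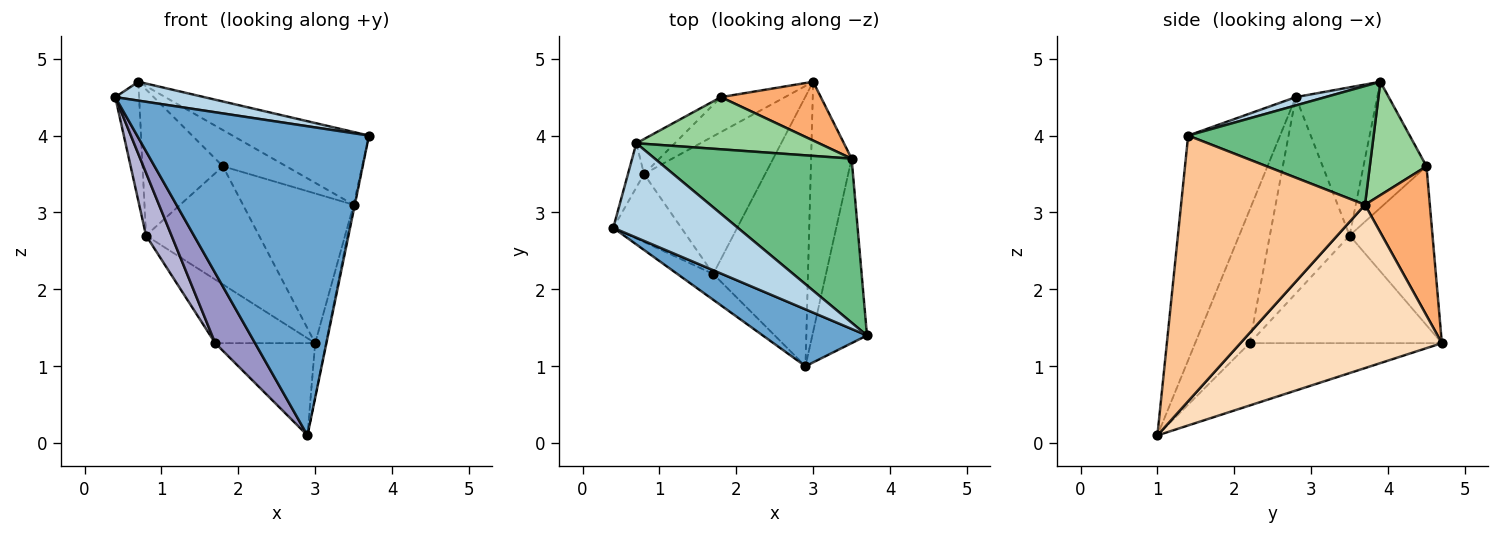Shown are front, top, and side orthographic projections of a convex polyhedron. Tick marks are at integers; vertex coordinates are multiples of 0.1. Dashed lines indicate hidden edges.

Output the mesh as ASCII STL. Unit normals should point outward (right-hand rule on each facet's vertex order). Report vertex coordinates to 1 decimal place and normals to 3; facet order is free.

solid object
 facet normal -0.363 -0.916 0.168
  outer loop
   vertex 2.9 1.0 0.1
   vertex 3.7 1.4 4.0
   vertex 0.4 2.8 4.5
  endloop
 endfacet
 facet normal -0.575 0.784 -0.232
  outer loop
   vertex 0.8 3.5 2.7
   vertex 1.8 4.5 3.6
   vertex 3.0 4.7 1.3
  endloop
 endfacet
 facet normal 0.065 -0.196 0.978
  outer loop
   vertex 0.7 3.9 4.7
   vertex 0.4 2.8 4.5
   vertex 3.7 1.4 4.0
  endloop
 endfacet
 facet normal -0.955 0.279 -0.104
  outer loop
   vertex 0.7 3.9 4.7
   vertex 0.8 3.5 2.7
   vertex 0.4 2.8 4.5
  endloop
 endfacet
 facet normal -0.607 0.773 -0.185
  outer loop
   vertex 0.7 3.9 4.7
   vertex 1.8 4.5 3.6
   vertex 0.8 3.5 2.7
  endloop
 endfacet
 facet normal 0.479 0.817 0.321
  outer loop
   vertex 3.5 3.7 3.1
   vertex 3.0 4.7 1.3
   vertex 1.8 4.5 3.6
  endloop
 endfacet
 facet normal 0.979 0.006 -0.202
  outer loop
   vertex 3.5 3.7 3.1
   vertex 3.7 1.4 4.0
   vertex 2.9 1.0 0.1
  endloop
 endfacet
 facet normal 0.969 0.052 -0.240
  outer loop
   vertex 3.5 3.7 3.1
   vertex 2.9 1.0 0.1
   vertex 3.0 4.7 1.3
  endloop
 endfacet
 facet normal 0.483 0.355 0.800
  outer loop
   vertex 3.5 3.7 3.1
   vertex 0.7 3.9 4.7
   vertex 3.7 1.4 4.0
  endloop
 endfacet
 facet normal 0.454 0.508 0.732
  outer loop
   vertex 3.5 3.7 3.1
   vertex 1.8 4.5 3.6
   vertex 0.7 3.9 4.7
  endloop
 endfacet
 facet normal -0.528 0.275 -0.803
  outer loop
   vertex 1.7 2.2 1.3
   vertex 3.0 4.7 1.3
   vertex 2.9 1.0 0.1
  endloop
 endfacet
 facet normal -0.628 0.326 -0.707
  outer loop
   vertex 1.7 2.2 1.3
   vertex 0.8 3.5 2.7
   vertex 3.0 4.7 1.3
  endloop
 endfacet
 facet normal -0.789 -0.577 -0.212
  outer loop
   vertex 1.7 2.2 1.3
   vertex 2.9 1.0 0.1
   vertex 0.4 2.8 4.5
  endloop
 endfacet
 facet normal -0.905 -0.289 -0.313
  outer loop
   vertex 1.7 2.2 1.3
   vertex 0.4 2.8 4.5
   vertex 0.8 3.5 2.7
  endloop
 endfacet
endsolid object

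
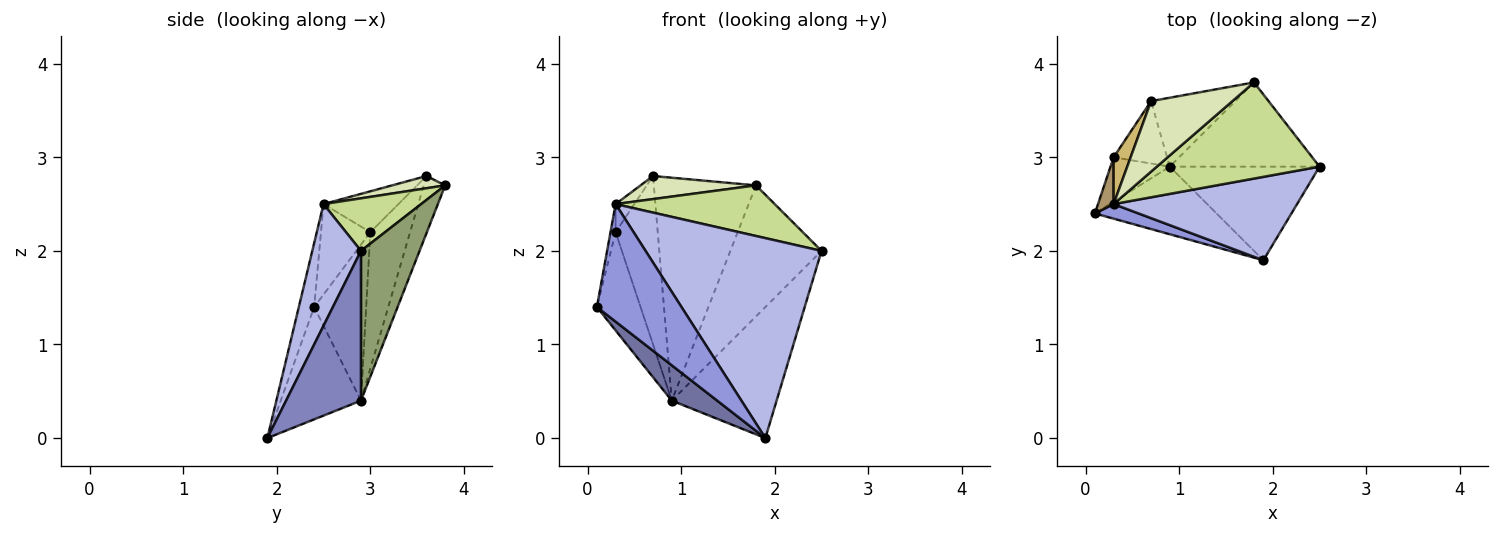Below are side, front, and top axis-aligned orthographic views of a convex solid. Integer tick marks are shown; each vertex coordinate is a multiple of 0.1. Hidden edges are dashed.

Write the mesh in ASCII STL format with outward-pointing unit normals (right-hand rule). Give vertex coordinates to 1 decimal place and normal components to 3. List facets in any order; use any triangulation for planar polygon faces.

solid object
 facet normal -0.633 -0.359 -0.686
  outer loop
   vertex 0.9 2.9 0.4
   vertex 1.9 1.9 0.0
   vertex 0.1 2.4 1.4
  endloop
 endfacet
 facet normal 0.503 0.704 -0.503
  outer loop
   vertex 0.9 2.9 0.4
   vertex 2.5 2.9 2.0
   vertex 1.9 1.9 0.0
  endloop
 endfacet
 facet normal -0.177 -0.977 0.121
  outer loop
   vertex 0.3 2.5 2.5
   vertex 0.1 2.4 1.4
   vertex 1.9 1.9 0.0
  endloop
 endfacet
 facet normal 0.247 -0.894 0.373
  outer loop
   vertex 0.3 2.5 2.5
   vertex 1.9 1.9 0.0
   vertex 2.5 2.9 2.0
  endloop
 endfacet
 facet normal 0.476 0.740 -0.476
  outer loop
   vertex 1.8 3.8 2.7
   vertex 2.5 2.9 2.0
   vertex 0.9 2.9 0.4
  endloop
 endfacet
 facet normal -0.197 0.937 -0.290
  outer loop
   vertex 1.8 3.8 2.7
   vertex 0.9 2.9 0.4
   vertex 0.7 3.6 2.8
  endloop
 endfacet
 facet normal 0.275 -0.448 0.851
  outer loop
   vertex 1.8 3.8 2.7
   vertex 0.3 2.5 2.5
   vertex 2.5 2.9 2.0
  endloop
 endfacet
 facet normal 0.142 -0.308 0.941
  outer loop
   vertex 1.8 3.8 2.7
   vertex 0.7 3.6 2.8
   vertex 0.3 2.5 2.5
  endloop
 endfacet
 facet normal -0.980 0.101 0.169
  outer loop
   vertex 0.3 3.0 2.2
   vertex 0.1 2.4 1.4
   vertex 0.3 2.5 2.5
  endloop
 endfacet
 facet normal -0.899 0.225 0.375
  outer loop
   vertex 0.3 3.0 2.2
   vertex 0.3 2.5 2.5
   vertex 0.7 3.6 2.8
  endloop
 endfacet
 facet normal -0.735 0.618 -0.279
  outer loop
   vertex 0.3 3.0 2.2
   vertex 0.9 2.9 0.4
   vertex 0.1 2.4 1.4
  endloop
 endfacet
 facet normal -0.663 0.702 -0.260
  outer loop
   vertex 0.3 3.0 2.2
   vertex 0.7 3.6 2.8
   vertex 0.9 2.9 0.4
  endloop
 endfacet
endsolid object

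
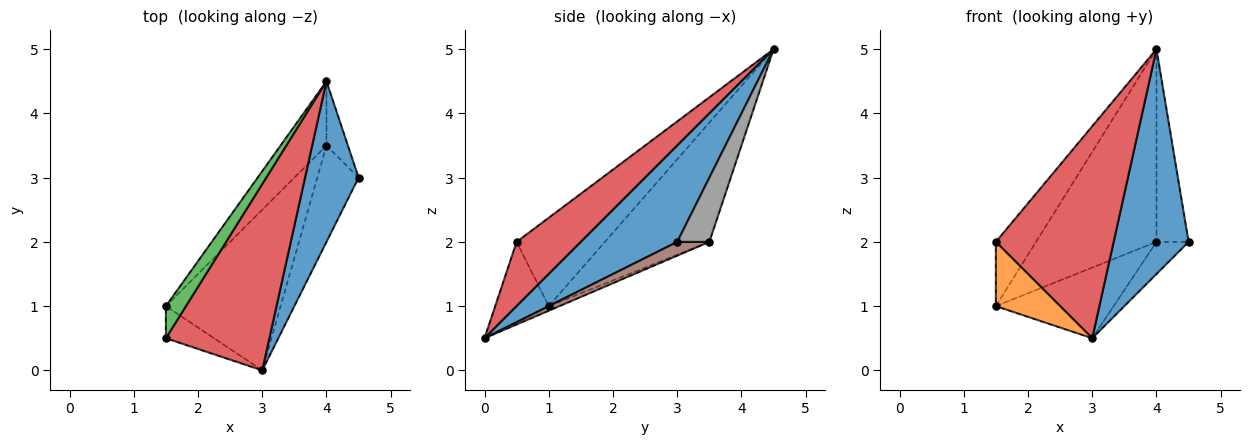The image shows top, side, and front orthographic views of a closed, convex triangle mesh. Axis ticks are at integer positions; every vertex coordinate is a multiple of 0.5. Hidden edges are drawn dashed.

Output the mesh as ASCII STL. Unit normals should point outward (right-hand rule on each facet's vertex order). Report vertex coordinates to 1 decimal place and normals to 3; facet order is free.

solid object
 facet normal 0.723 -0.562 0.402
  outer loop
   vertex 4.0 4.5 5.0
   vertex 3.0 0.0 0.5
   vertex 4.5 3.0 2.0
  endloop
 endfacet
 facet normal -0.598 -0.717 -0.359
  outer loop
   vertex 1.5 0.5 2.0
   vertex 1.5 1.0 1.0
   vertex 3.0 0.0 0.5
  endloop
 endfacet
 facet normal -0.891 0.405 0.203
  outer loop
   vertex 1.5 0.5 2.0
   vertex 4.0 4.5 5.0
   vertex 1.5 1.0 1.0
  endloop
 endfacet
 facet normal 0.379 -0.695 0.611
  outer loop
   vertex 1.5 0.5 2.0
   vertex 3.0 0.0 0.5
   vertex 4.0 4.5 5.0
  endloop
 endfacet
 facet normal -0.037 0.402 -0.915
  outer loop
   vertex 4.0 3.5 2.0
   vertex 3.0 0.0 0.5
   vertex 1.5 1.0 1.0
  endloop
 endfacet
 facet normal 0.302 0.302 -0.905
  outer loop
   vertex 4.0 3.5 2.0
   vertex 4.5 3.0 2.0
   vertex 3.0 0.0 0.5
  endloop
 endfacet
 facet normal -0.635 0.733 -0.244
  outer loop
   vertex 4.0 3.5 2.0
   vertex 1.5 1.0 1.0
   vertex 4.0 4.5 5.0
  endloop
 endfacet
 facet normal 0.688 0.688 -0.229
  outer loop
   vertex 4.0 3.5 2.0
   vertex 4.0 4.5 5.0
   vertex 4.5 3.0 2.0
  endloop
 endfacet
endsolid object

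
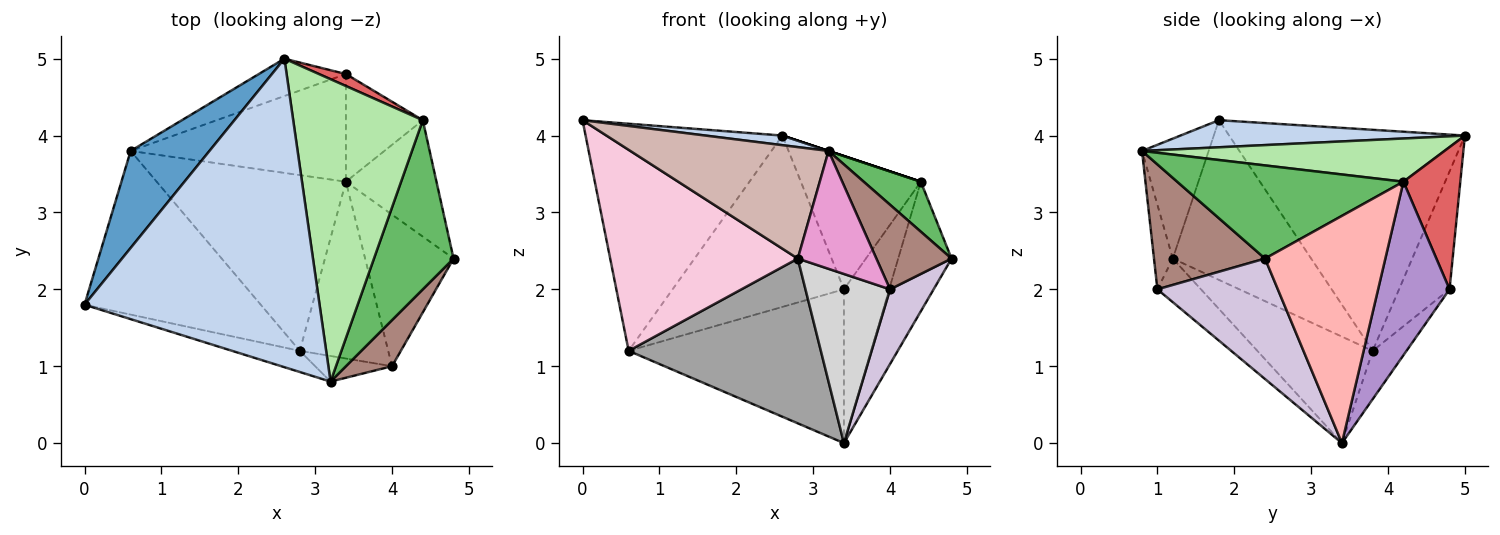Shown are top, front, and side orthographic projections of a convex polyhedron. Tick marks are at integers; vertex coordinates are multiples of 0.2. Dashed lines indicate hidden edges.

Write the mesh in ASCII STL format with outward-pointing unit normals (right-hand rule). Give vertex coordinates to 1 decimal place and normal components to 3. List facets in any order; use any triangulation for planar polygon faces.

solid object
 facet normal -0.740 0.618 0.264
  outer loop
   vertex 0.6 3.8 1.2
   vertex 0.0 1.8 4.2
   vertex 2.6 5.0 4.0
  endloop
 endfacet
 facet normal 0.114 -0.031 0.993
  outer loop
   vertex 3.2 0.8 3.8
   vertex 2.6 5.0 4.0
   vertex 0.0 1.8 4.2
  endloop
 endfacet
 facet normal -0.277 0.939 -0.205
  outer loop
   vertex 3.4 4.8 2.0
   vertex 0.6 3.8 1.2
   vertex 2.6 5.0 4.0
  endloop
 endfacet
 facet normal -0.128 0.813 -0.569
  outer loop
   vertex 3.4 4.8 2.0
   vertex 3.4 3.4 0.0
   vertex 0.6 3.8 1.2
  endloop
 endfacet
 facet normal 0.747 -0.188 0.638
  outer loop
   vertex 4.4 4.2 3.4
   vertex 3.2 0.8 3.8
   vertex 4.8 2.4 2.4
  endloop
 endfacet
 facet normal 0.316 0.000 0.949
  outer loop
   vertex 4.4 4.2 3.4
   vertex 2.6 5.0 4.0
   vertex 3.2 0.8 3.8
  endloop
 endfacet
 facet normal 0.427 0.901 0.081
  outer loop
   vertex 4.4 4.2 3.4
   vertex 3.4 4.8 2.0
   vertex 2.6 5.0 4.0
  endloop
 endfacet
 facet normal 0.859 0.381 -0.342
  outer loop
   vertex 4.4 4.2 3.4
   vertex 4.8 2.4 2.4
   vertex 3.4 3.4 0.0
  endloop
 endfacet
 facet normal 0.791 0.501 -0.351
  outer loop
   vertex 4.4 4.2 3.4
   vertex 3.4 3.4 0.0
   vertex 3.4 4.8 2.0
  endloop
 endfacet
 facet normal 0.774 -0.280 -0.568
  outer loop
   vertex 4.0 1.0 2.0
   vertex 3.4 3.4 0.0
   vertex 4.8 2.4 2.4
  endloop
 endfacet
 facet normal 0.792 -0.536 0.292
  outer loop
   vertex 4.0 1.0 2.0
   vertex 4.8 2.4 2.4
   vertex 3.2 0.8 3.8
  endloop
 endfacet
 facet normal -0.314 -0.933 -0.177
  outer loop
   vertex 2.8 1.2 2.4
   vertex 3.2 0.8 3.8
   vertex 0.0 1.8 4.2
  endloop
 endfacet
 facet normal -0.228 -0.952 -0.207
  outer loop
   vertex 2.8 1.2 2.4
   vertex 4.0 1.0 2.0
   vertex 3.2 0.8 3.8
  endloop
 endfacet
 facet normal -0.497 -0.673 -0.548
  outer loop
   vertex 2.8 1.2 2.4
   vertex 0.0 1.8 4.2
   vertex 0.6 3.8 1.2
  endloop
 endfacet
 facet normal -0.380 -0.633 -0.675
  outer loop
   vertex 2.8 1.2 2.4
   vertex 0.6 3.8 1.2
   vertex 3.4 3.4 0.0
  endloop
 endfacet
 facet normal -0.335 -0.651 -0.681
  outer loop
   vertex 2.8 1.2 2.4
   vertex 3.4 3.4 0.0
   vertex 4.0 1.0 2.0
  endloop
 endfacet
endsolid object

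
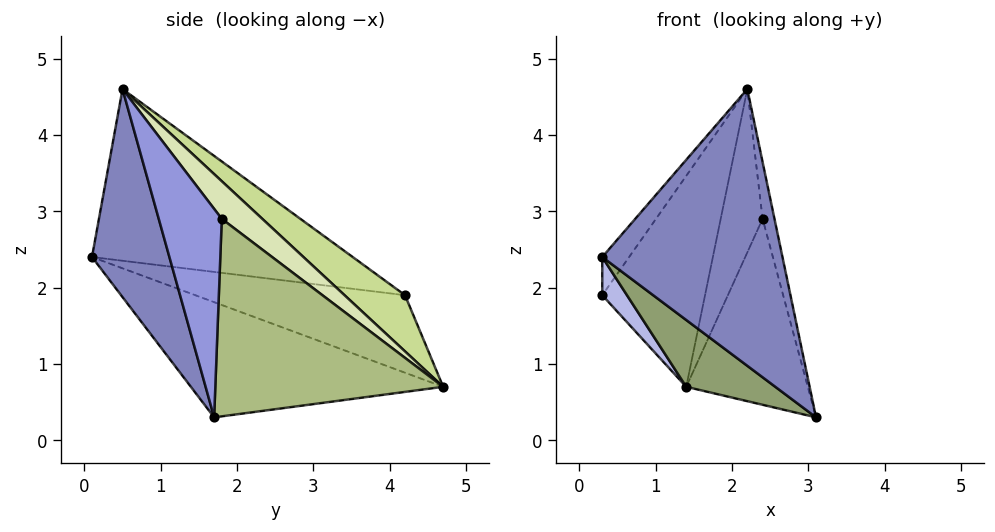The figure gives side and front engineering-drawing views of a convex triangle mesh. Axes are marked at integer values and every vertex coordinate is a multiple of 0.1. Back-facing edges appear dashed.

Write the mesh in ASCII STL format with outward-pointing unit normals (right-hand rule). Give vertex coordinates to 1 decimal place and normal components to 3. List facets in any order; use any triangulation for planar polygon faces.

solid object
 facet normal -0.762 0.078 0.643
  outer loop
   vertex 2.2 0.5 4.6
   vertex 0.3 4.2 1.9
   vertex 0.3 0.1 2.4
  endloop
 endfacet
 facet normal 0.389 -0.905 -0.171
  outer loop
   vertex 2.2 0.5 4.6
   vertex 0.3 0.1 2.4
   vertex 3.1 1.7 0.3
  endloop
 endfacet
 facet normal 0.952 0.180 0.249
  outer loop
   vertex 2.4 1.8 2.9
   vertex 2.2 0.5 4.6
   vertex 3.1 1.7 0.3
  endloop
 endfacet
 facet normal -0.717 -0.084 -0.692
  outer loop
   vertex 1.4 4.7 0.7
   vertex 0.3 0.1 2.4
   vertex 0.3 4.2 1.9
  endloop
 endfacet
 facet normal -0.520 -0.184 -0.834
  outer loop
   vertex 1.4 4.7 0.7
   vertex 3.1 1.7 0.3
   vertex 0.3 0.1 2.4
  endloop
 endfacet
 facet normal 0.862 0.460 0.214
  outer loop
   vertex 1.4 4.7 0.7
   vertex 2.4 1.8 2.9
   vertex 3.1 1.7 0.3
  endloop
 endfacet
 facet normal 0.391 0.665 0.636
  outer loop
   vertex 1.4 4.7 0.7
   vertex 0.3 4.2 1.9
   vertex 2.2 0.5 4.6
  endloop
 endfacet
 facet normal 0.588 0.608 0.534
  outer loop
   vertex 1.4 4.7 0.7
   vertex 2.2 0.5 4.6
   vertex 2.4 1.8 2.9
  endloop
 endfacet
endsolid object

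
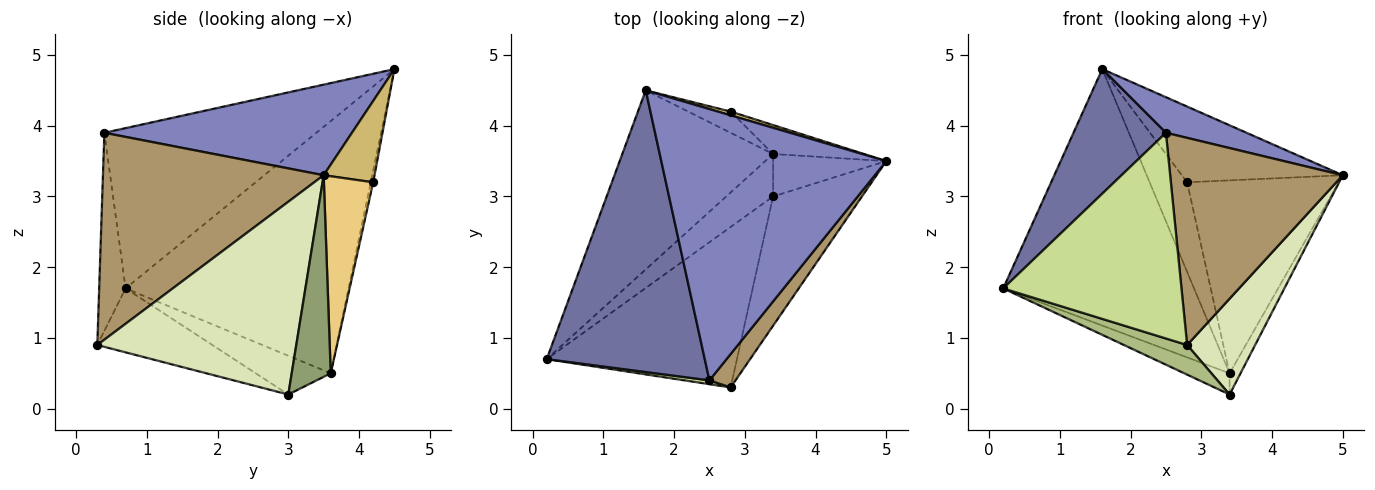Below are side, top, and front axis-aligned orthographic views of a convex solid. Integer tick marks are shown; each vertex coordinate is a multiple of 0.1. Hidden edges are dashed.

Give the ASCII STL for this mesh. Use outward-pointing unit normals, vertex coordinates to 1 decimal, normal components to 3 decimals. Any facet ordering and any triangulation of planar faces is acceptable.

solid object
 facet normal -0.680 -0.296 0.671
  outer loop
   vertex 2.5 0.4 3.9
   vertex 1.6 4.5 4.8
   vertex 0.2 0.7 1.7
  endloop
 endfacet
 facet normal 0.371 -0.121 0.921
  outer loop
   vertex 2.5 0.4 3.9
   vertex 5.0 3.5 3.3
   vertex 1.6 4.5 4.8
  endloop
 endfacet
 facet normal -0.692 0.592 -0.413
  outer loop
   vertex 3.4 3.6 0.5
   vertex 0.2 0.7 1.7
   vertex 1.6 4.5 4.8
  endloop
 endfacet
 facet normal -0.595 0.359 -0.719
  outer loop
   vertex 3.4 3.6 0.5
   vertex 3.4 3.0 0.2
   vertex 0.2 0.7 1.7
  endloop
 endfacet
 facet normal 0.847 0.238 -0.475
  outer loop
   vertex 3.4 3.6 0.5
   vertex 5.0 3.5 3.3
   vertex 3.4 3.0 0.2
  endloop
 endfacet
 facet normal -0.314 -0.172 -0.934
  outer loop
   vertex 2.8 0.3 0.9
   vertex 0.2 0.7 1.7
   vertex 3.4 3.0 0.2
  endloop
 endfacet
 facet normal -0.147 -0.989 0.018
  outer loop
   vertex 2.8 0.3 0.9
   vertex 2.5 0.4 3.9
   vertex 0.2 0.7 1.7
  endloop
 endfacet
 facet normal 0.867 -0.296 -0.400
  outer loop
   vertex 2.8 0.3 0.9
   vertex 3.4 3.0 0.2
   vertex 5.0 3.5 3.3
  endloop
 endfacet
 facet normal 0.784 -0.613 0.099
  outer loop
   vertex 2.8 0.3 0.9
   vertex 5.0 3.5 3.3
   vertex 2.5 0.4 3.9
  endloop
 endfacet
 facet normal 0.301 0.952 0.047
  outer loop
   vertex 2.8 4.2 3.2
   vertex 1.6 4.5 4.8
   vertex 5.0 3.5 3.3
  endloop
 endfacet
 facet normal 0.306 0.942 -0.141
  outer loop
   vertex 2.8 4.2 3.2
   vertex 5.0 3.5 3.3
   vertex 3.4 3.6 0.5
  endloop
 endfacet
 facet normal -0.064 0.971 -0.230
  outer loop
   vertex 2.8 4.2 3.2
   vertex 3.4 3.6 0.5
   vertex 1.6 4.5 4.8
  endloop
 endfacet
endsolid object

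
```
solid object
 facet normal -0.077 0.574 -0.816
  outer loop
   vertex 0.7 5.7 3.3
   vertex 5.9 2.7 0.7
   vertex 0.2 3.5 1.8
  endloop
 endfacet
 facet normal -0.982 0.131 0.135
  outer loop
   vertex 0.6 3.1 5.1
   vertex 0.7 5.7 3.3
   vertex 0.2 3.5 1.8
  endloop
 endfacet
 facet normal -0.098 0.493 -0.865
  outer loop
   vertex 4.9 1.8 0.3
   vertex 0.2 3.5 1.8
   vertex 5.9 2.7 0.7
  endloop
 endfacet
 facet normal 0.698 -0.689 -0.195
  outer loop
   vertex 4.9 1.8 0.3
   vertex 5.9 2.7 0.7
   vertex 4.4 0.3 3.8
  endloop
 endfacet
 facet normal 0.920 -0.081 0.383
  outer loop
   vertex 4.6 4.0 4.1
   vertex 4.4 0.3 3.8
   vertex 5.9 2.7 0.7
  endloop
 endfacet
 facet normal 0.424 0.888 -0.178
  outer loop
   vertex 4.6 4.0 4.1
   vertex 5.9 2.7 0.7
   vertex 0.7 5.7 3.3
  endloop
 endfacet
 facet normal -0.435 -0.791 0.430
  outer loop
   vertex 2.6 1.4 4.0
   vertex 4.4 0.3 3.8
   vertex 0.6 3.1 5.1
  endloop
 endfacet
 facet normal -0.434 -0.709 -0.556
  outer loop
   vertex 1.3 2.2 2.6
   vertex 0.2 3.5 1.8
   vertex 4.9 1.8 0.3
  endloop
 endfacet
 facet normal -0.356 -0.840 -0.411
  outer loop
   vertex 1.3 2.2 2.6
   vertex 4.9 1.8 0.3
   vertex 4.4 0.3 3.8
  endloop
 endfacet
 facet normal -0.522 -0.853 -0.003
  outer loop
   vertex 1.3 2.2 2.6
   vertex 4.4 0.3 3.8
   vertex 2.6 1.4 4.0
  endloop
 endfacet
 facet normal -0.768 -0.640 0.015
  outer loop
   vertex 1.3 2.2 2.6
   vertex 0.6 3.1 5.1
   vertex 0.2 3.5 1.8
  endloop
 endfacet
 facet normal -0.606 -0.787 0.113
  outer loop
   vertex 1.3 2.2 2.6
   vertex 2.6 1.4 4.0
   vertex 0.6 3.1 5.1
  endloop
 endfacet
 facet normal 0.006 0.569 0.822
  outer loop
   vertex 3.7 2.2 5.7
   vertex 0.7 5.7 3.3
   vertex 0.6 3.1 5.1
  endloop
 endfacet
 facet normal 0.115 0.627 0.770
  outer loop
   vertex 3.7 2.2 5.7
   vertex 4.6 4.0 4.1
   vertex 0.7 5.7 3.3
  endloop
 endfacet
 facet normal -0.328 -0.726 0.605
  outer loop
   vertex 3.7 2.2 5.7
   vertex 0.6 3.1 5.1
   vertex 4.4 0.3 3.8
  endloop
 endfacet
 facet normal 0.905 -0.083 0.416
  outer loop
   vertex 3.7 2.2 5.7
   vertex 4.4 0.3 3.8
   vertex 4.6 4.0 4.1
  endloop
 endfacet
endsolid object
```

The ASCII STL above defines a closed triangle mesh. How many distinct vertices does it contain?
10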